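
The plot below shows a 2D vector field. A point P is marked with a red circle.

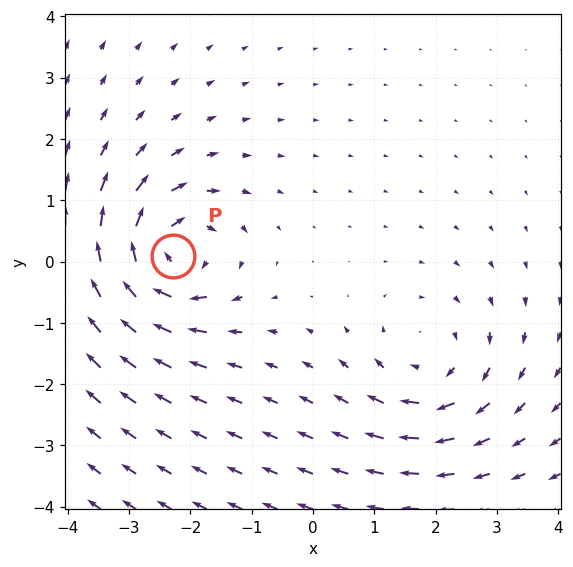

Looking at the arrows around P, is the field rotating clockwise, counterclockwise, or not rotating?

Near P at (-2.3, 0.1) the arrows circulate clockwise. The curl (z-component) there is about -5; negative curl means clockwise rotation.

clockwise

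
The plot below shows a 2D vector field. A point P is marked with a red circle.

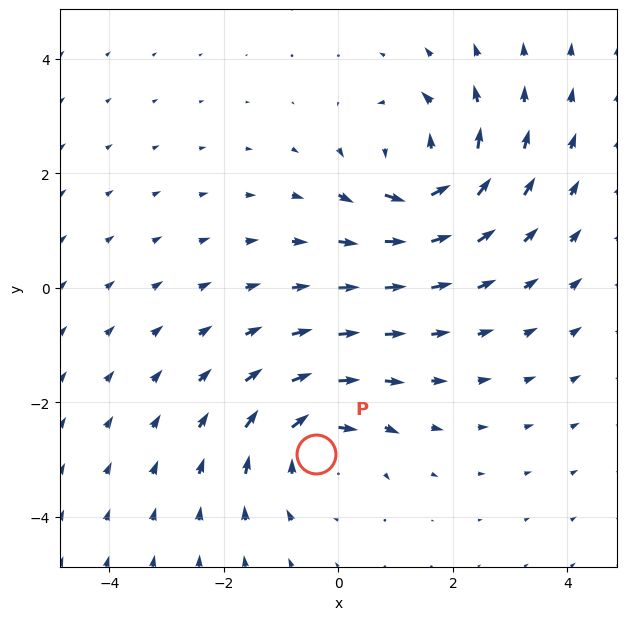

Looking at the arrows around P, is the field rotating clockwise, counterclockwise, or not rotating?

Near P at (-0.4, -2.9) the arrows circulate clockwise. The curl (z-component) there is about -3; negative curl means clockwise rotation.

clockwise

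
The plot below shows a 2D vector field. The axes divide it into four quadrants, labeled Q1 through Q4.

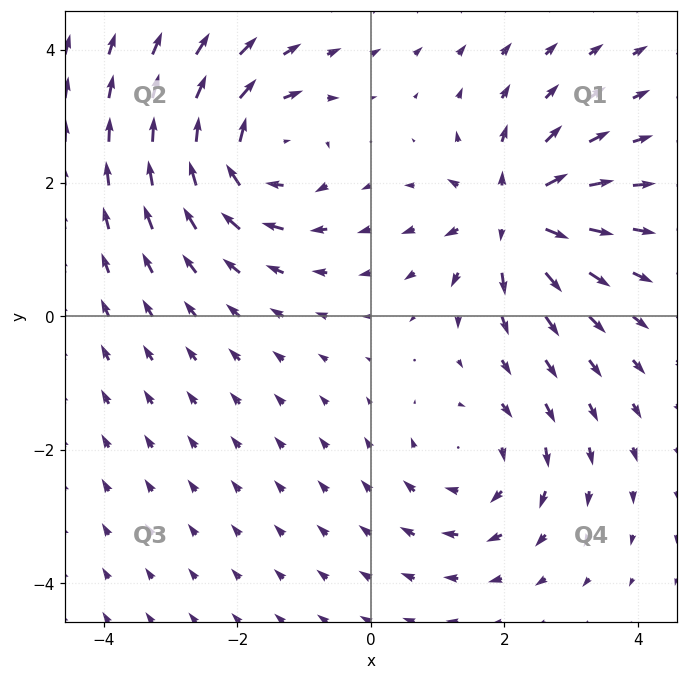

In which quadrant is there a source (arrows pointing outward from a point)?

Q1

The source sits at approximately (2.2, 1.5), which lies in quadrant Q1. The divergence there is about +5, positive as expected for a source.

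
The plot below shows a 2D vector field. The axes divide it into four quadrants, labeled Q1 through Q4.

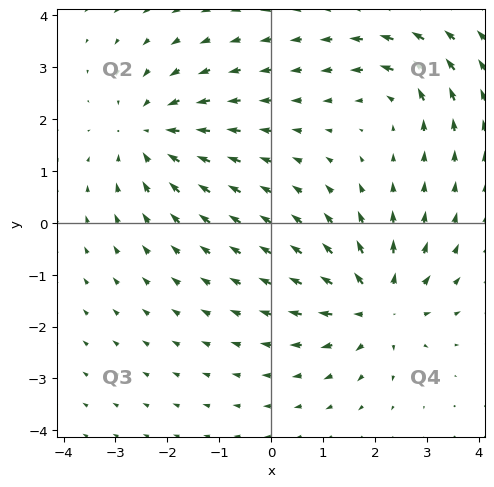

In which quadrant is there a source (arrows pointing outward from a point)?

The source sits at approximately (2.0, -1.6), which lies in quadrant Q4. The divergence there is about +5, positive as expected for a source.

Q4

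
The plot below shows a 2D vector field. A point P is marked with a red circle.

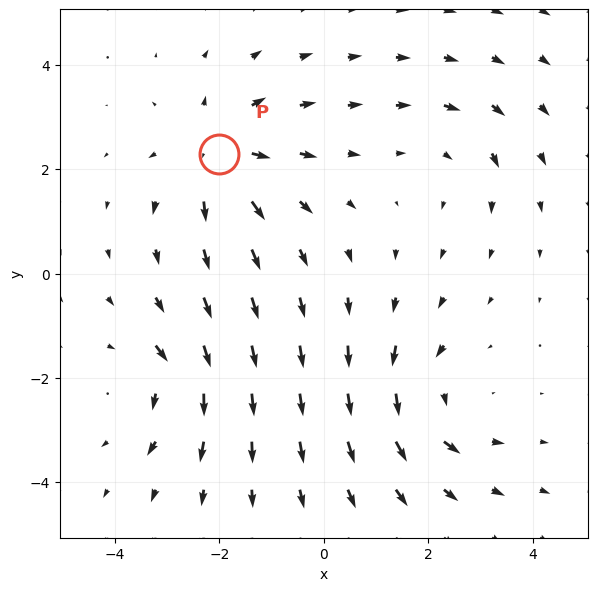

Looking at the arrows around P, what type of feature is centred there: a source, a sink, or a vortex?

At P (-2.0, 2.3) the arrows spread outward. Divergence about +5, curl ≈0 — positive divergence with near-zero curl is a source.

source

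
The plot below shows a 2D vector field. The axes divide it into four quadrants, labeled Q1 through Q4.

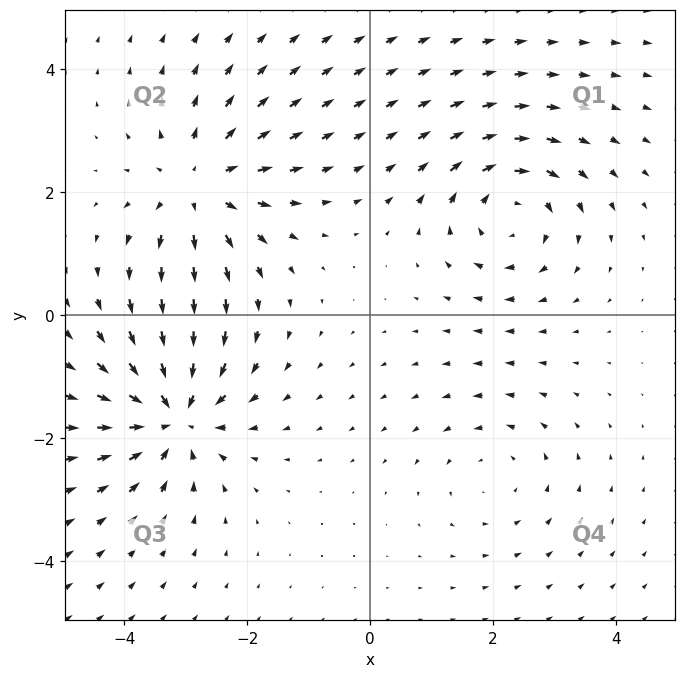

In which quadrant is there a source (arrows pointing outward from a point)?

Q2

The source sits at approximately (-2.8, 2.1), which lies in quadrant Q2. The divergence there is about +4, positive as expected for a source.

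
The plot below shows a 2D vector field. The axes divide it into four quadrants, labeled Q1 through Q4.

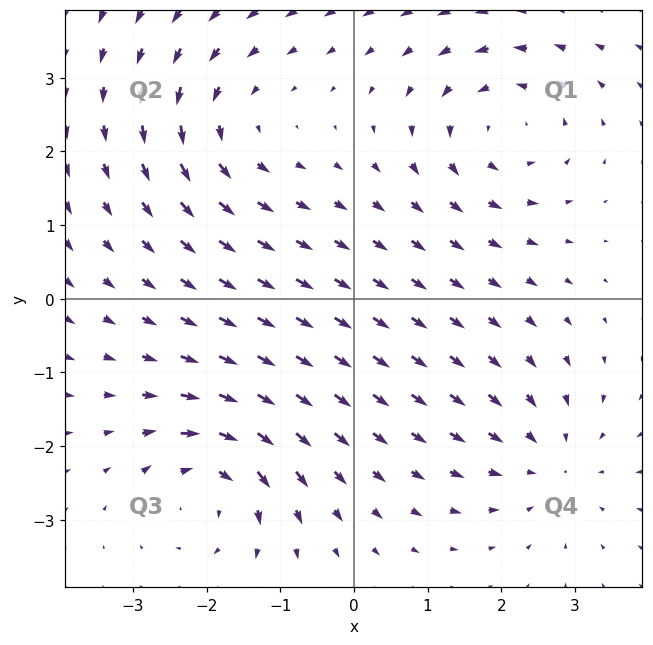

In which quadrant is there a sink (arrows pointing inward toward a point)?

Q4

The sink sits at approximately (2.7, -2.2), which lies in quadrant Q4. The divergence there is about -3, negative as expected for a sink.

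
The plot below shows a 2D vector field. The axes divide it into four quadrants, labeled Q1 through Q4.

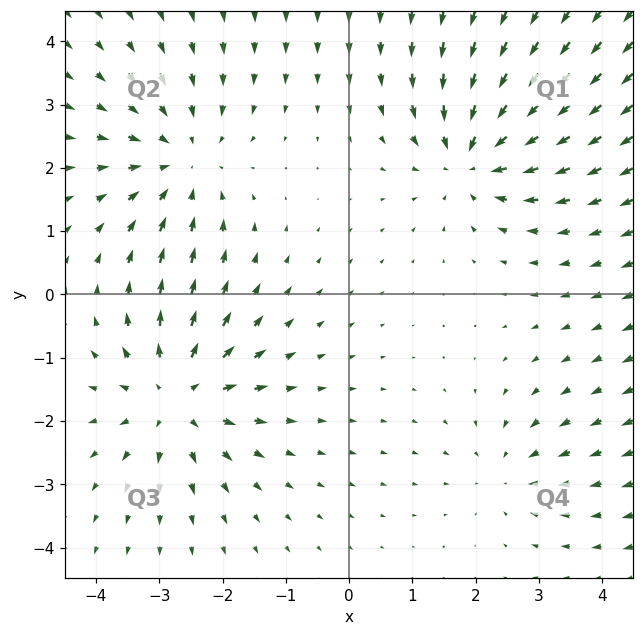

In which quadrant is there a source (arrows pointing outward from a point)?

The source sits at approximately (-2.7, -1.6), which lies in quadrant Q3. The divergence there is about +5, positive as expected for a source.

Q3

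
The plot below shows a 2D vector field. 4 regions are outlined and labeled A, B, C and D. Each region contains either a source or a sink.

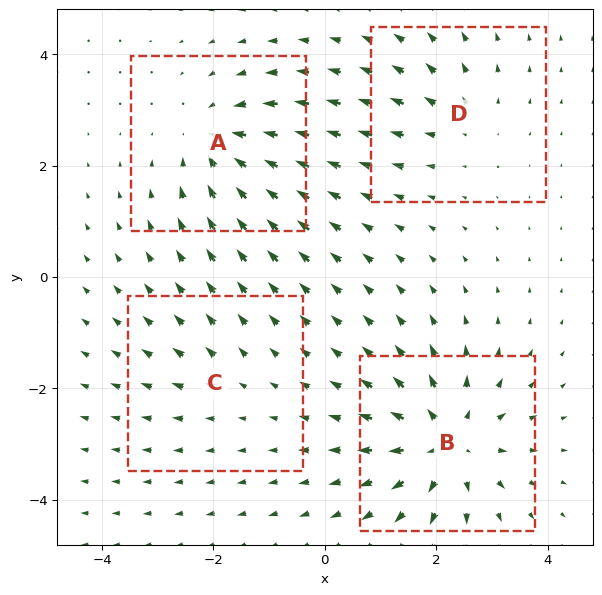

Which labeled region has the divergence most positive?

Divergence at each region's feature centre — A: about -5, B: about +7, C: about +2, D: about +3. Region B is most positive.

B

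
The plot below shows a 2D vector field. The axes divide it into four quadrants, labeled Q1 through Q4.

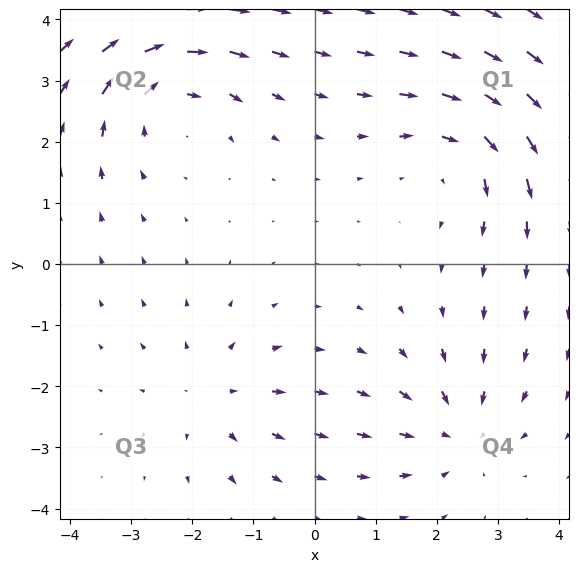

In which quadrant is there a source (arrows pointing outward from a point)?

Q3

The source sits at approximately (-1.6, -2.2), which lies in quadrant Q3. The divergence there is about +3, positive as expected for a source.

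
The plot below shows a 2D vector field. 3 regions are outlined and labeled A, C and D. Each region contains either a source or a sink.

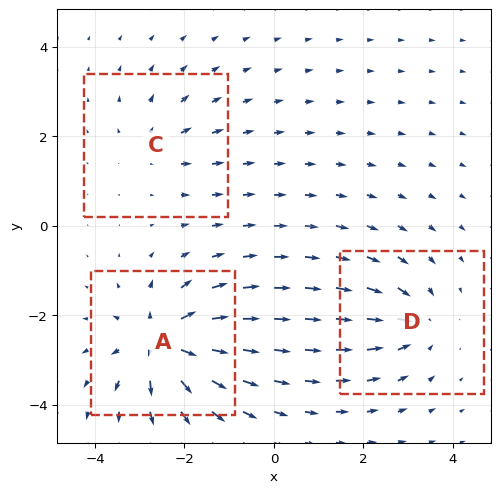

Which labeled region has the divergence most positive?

Divergence at each region's feature centre — A: about +6, C: about +2, D: about -3. Region A is most positive.

A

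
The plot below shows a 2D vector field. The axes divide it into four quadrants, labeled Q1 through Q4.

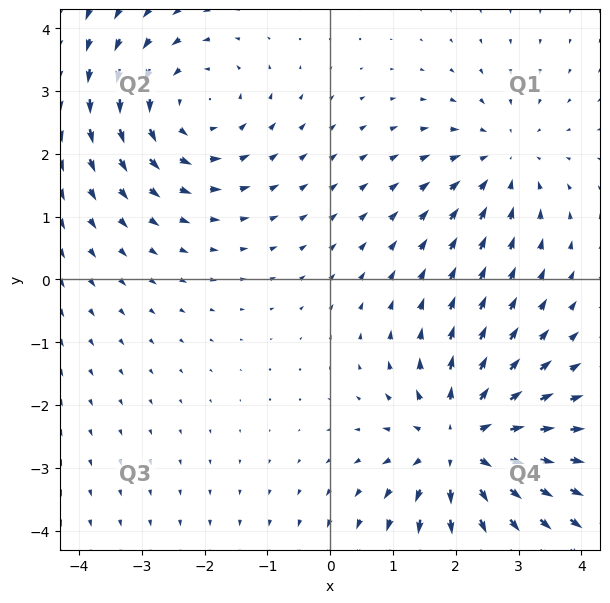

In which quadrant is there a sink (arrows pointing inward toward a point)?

The sink sits at approximately (2.8, 1.9), which lies in quadrant Q1. The divergence there is about -3, negative as expected for a sink.

Q1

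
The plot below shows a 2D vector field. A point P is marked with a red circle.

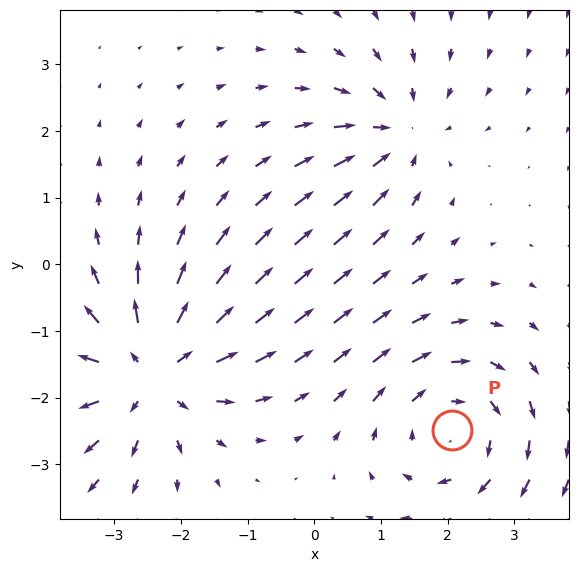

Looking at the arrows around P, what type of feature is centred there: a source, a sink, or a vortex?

At P (2.1, -2.5) the arrows circulate clockwise. Divergence ≈0, curl about -3 — near-zero divergence with nonzero curl is a vortex.

vortex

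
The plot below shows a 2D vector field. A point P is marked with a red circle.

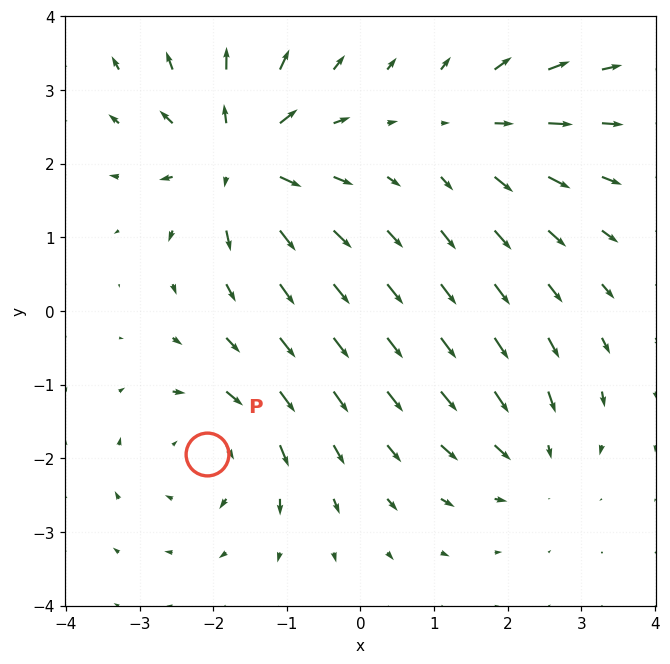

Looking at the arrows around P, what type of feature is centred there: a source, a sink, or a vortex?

At P (-2.1, -1.9) the arrows circulate clockwise. Divergence ≈0, curl about -4 — near-zero divergence with nonzero curl is a vortex.

vortex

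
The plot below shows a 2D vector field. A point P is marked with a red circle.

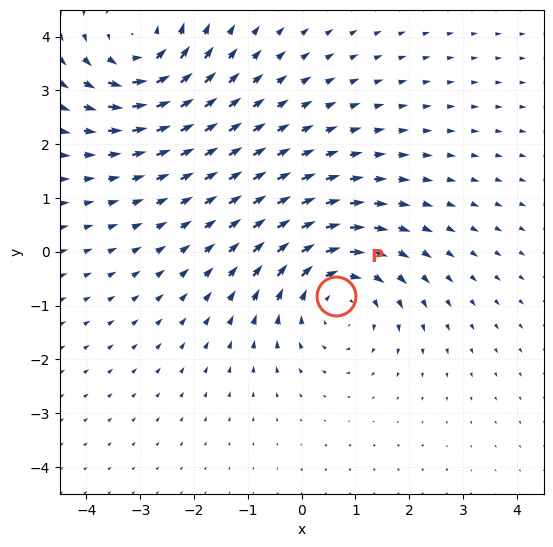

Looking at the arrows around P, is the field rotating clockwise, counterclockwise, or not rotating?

Near P at (0.6, -0.8) the arrows circulate clockwise. The curl (z-component) there is about -4; negative curl means clockwise rotation.

clockwise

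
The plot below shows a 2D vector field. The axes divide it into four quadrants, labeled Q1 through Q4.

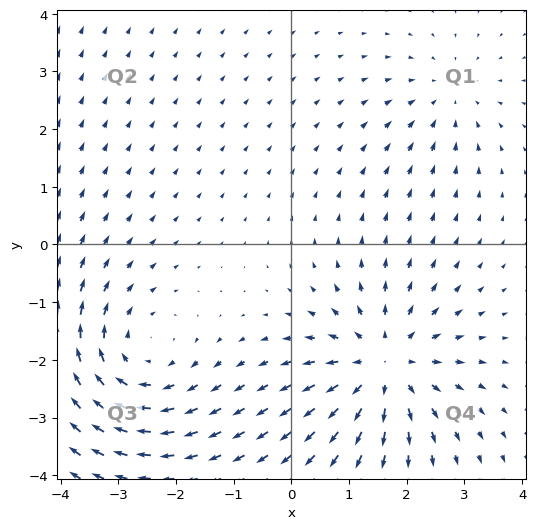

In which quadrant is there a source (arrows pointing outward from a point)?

Q4

The source sits at approximately (1.6, -2.1), which lies in quadrant Q4. The divergence there is about +5, positive as expected for a source.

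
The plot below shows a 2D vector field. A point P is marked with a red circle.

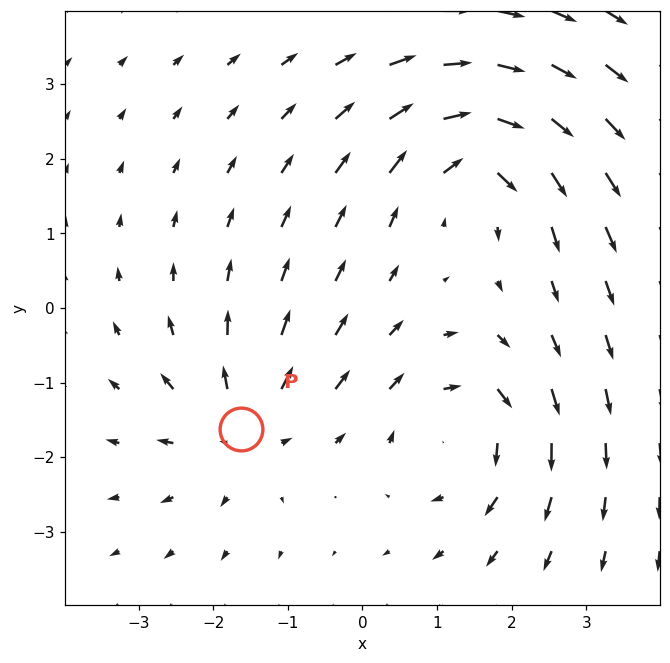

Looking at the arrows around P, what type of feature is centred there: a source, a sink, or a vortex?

source

At P (-1.6, -1.6) the arrows spread outward. Divergence about +4, curl ≈0 — positive divergence with near-zero curl is a source.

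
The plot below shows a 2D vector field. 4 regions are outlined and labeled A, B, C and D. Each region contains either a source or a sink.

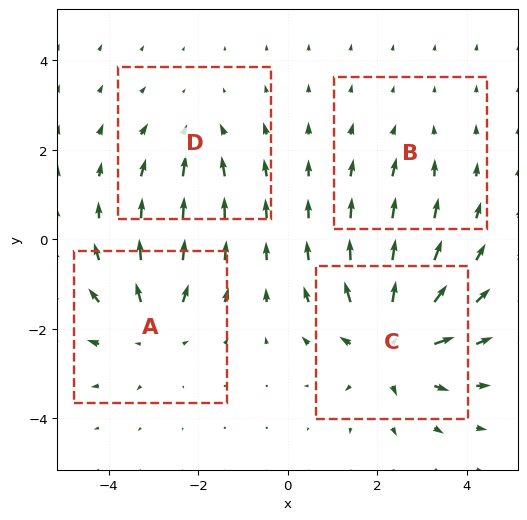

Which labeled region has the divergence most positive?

Divergence at each region's feature centre — A: about +4, B: about -2, C: about +6, D: about -3. Region C is most positive.

C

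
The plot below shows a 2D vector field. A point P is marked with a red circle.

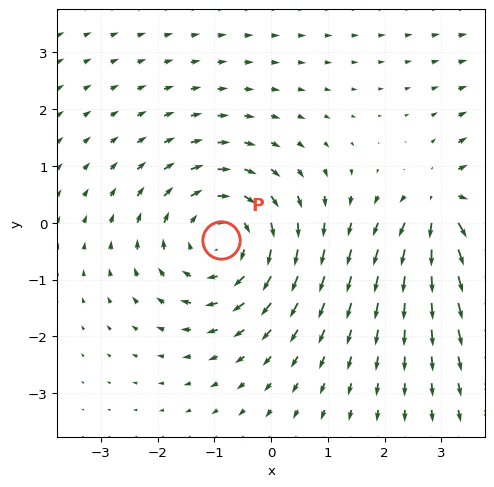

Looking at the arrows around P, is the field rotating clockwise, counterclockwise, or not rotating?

Near P at (-0.9, -0.3) the arrows circulate clockwise. The curl (z-component) there is about -3; negative curl means clockwise rotation.

clockwise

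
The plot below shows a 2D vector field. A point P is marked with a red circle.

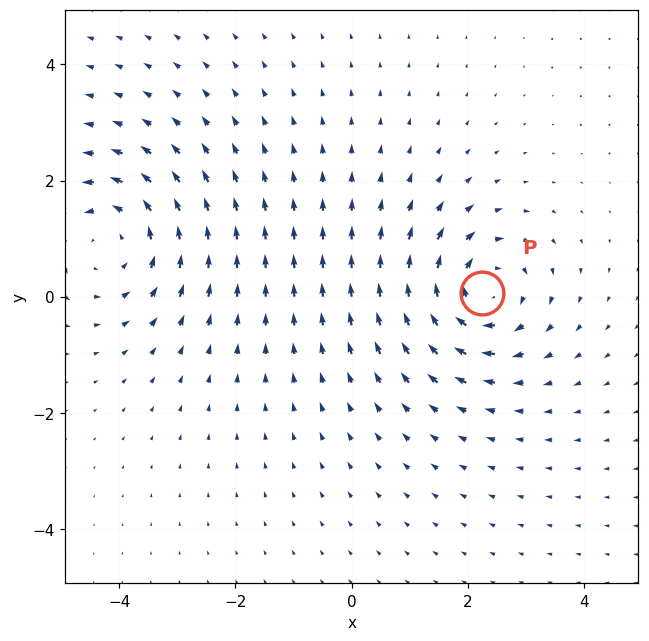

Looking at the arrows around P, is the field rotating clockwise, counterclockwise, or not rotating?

clockwise

Near P at (2.2, 0.1) the arrows circulate clockwise. The curl (z-component) there is about -5; negative curl means clockwise rotation.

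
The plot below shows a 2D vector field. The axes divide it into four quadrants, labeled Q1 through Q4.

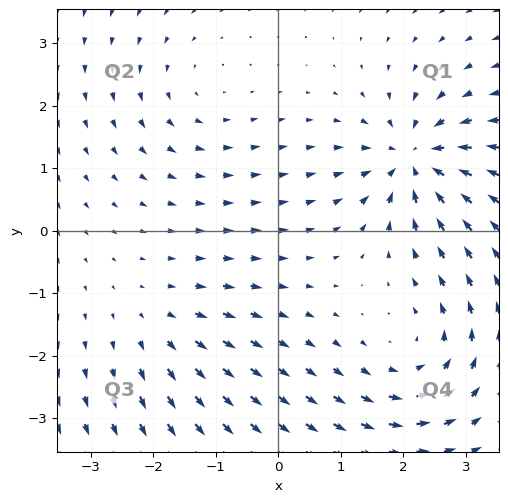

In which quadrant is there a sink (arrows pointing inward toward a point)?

The sink sits at approximately (2.2, 1.1), which lies in quadrant Q1. The divergence there is about -7, negative as expected for a sink.

Q1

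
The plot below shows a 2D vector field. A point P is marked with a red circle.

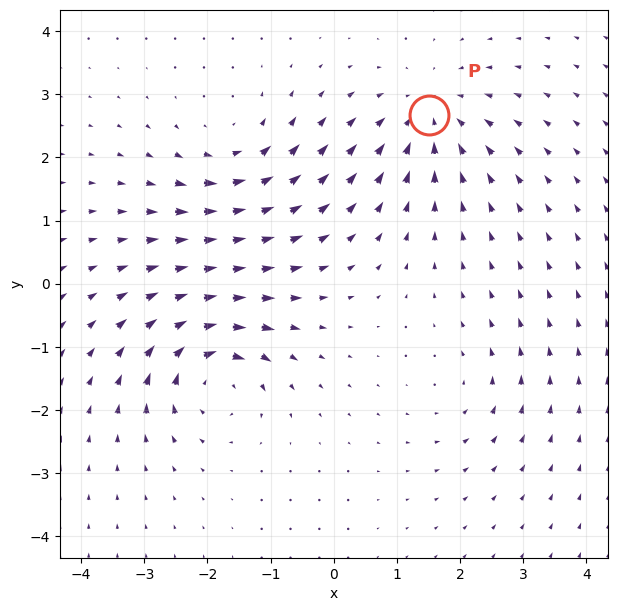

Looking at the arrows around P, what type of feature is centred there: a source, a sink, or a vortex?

sink

At P (1.5, 2.7) the arrows converge inward. Divergence about -4, curl ≈0 — negative divergence with near-zero curl is a sink.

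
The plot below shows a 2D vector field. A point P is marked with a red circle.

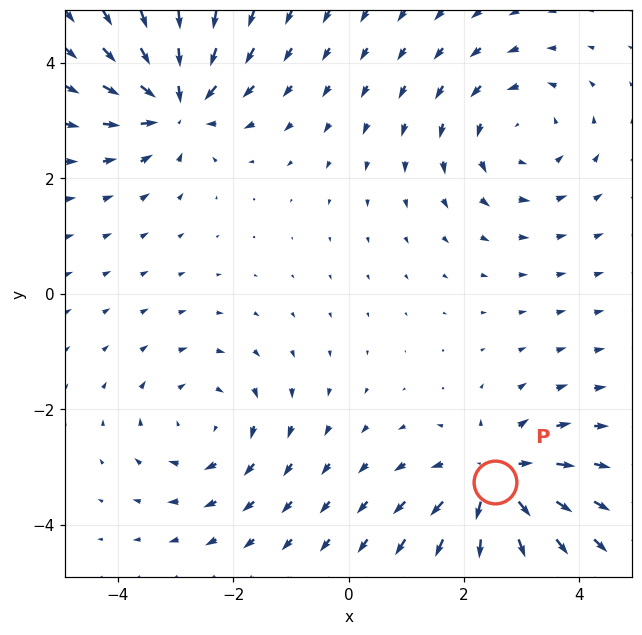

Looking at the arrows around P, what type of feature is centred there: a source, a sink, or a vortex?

At P (2.5, -3.3) the arrows spread outward. Divergence about +4, curl ≈0 — positive divergence with near-zero curl is a source.

source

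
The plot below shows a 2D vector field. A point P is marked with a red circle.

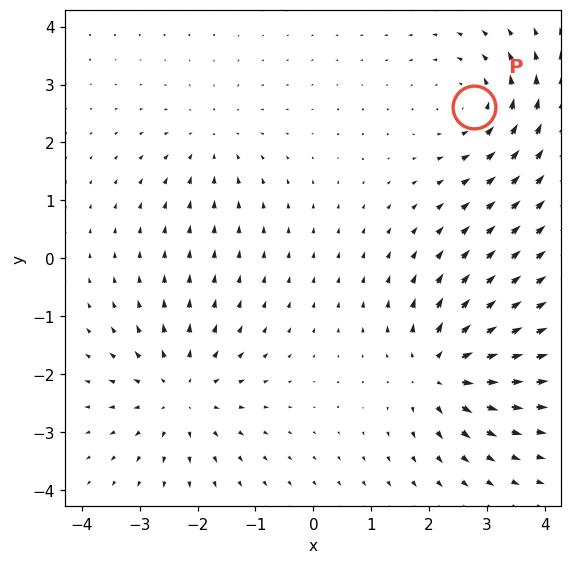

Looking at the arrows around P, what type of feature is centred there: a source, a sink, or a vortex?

At P (2.8, 2.6) the arrows circulate counterclockwise. Divergence ≈0, curl about +4 — near-zero divergence with nonzero curl is a vortex.

vortex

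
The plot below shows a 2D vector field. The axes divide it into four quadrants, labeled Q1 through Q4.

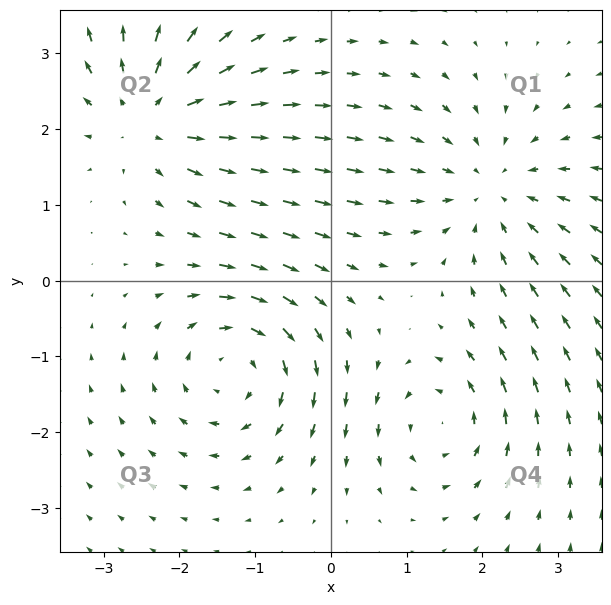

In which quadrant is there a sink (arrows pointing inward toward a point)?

The sink sits at approximately (2.1, 1.2), which lies in quadrant Q1. The divergence there is about -4, negative as expected for a sink.

Q1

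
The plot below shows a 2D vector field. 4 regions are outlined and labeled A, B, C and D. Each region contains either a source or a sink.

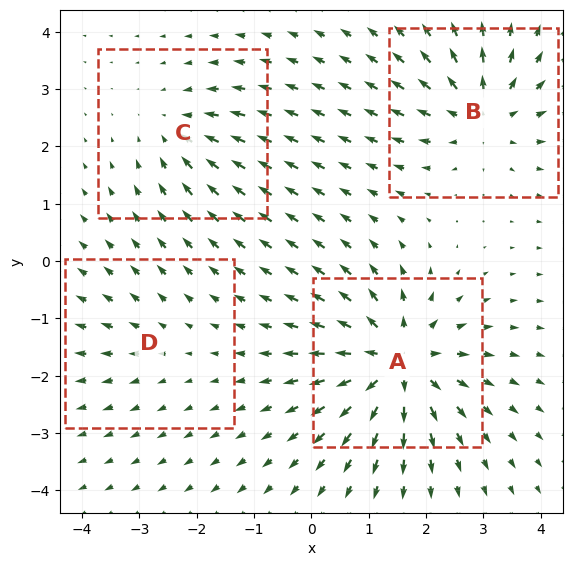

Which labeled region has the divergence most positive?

Divergence at each region's feature centre — A: about +8, B: about +5, C: about -4, D: about +2. Region A is most positive.

A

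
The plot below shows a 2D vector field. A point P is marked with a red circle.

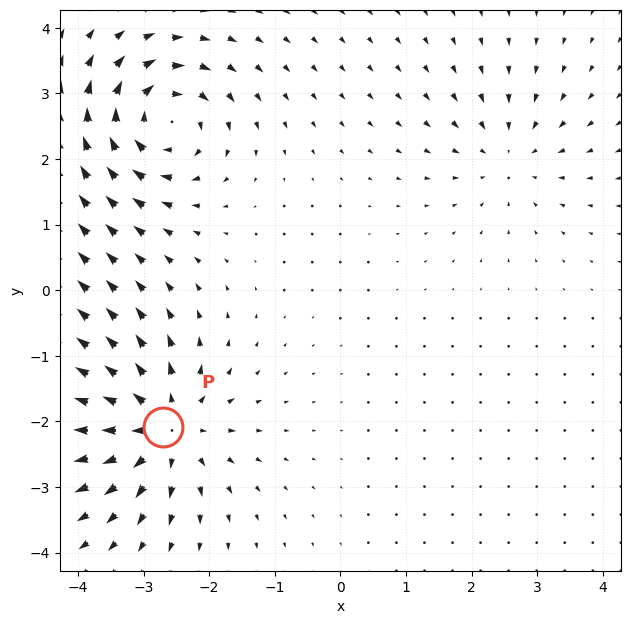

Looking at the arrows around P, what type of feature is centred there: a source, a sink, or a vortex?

source

At P (-2.7, -2.1) the arrows spread outward. Divergence about +7, curl ≈0 — positive divergence with near-zero curl is a source.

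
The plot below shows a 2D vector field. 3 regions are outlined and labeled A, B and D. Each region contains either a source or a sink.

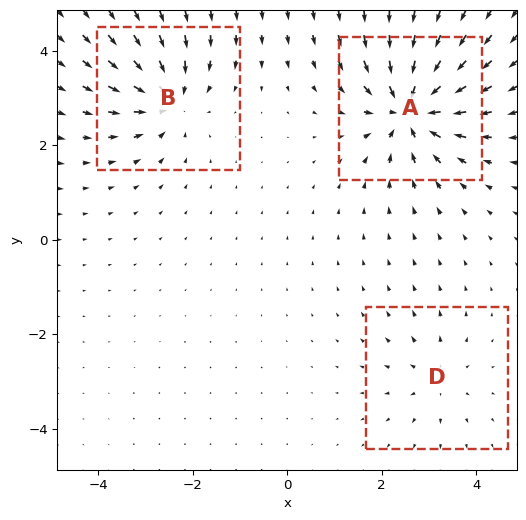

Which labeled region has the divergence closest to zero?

Divergence at each region's feature centre — A: about -6, B: about -4, D: about +2. Region D is closest to zero.

D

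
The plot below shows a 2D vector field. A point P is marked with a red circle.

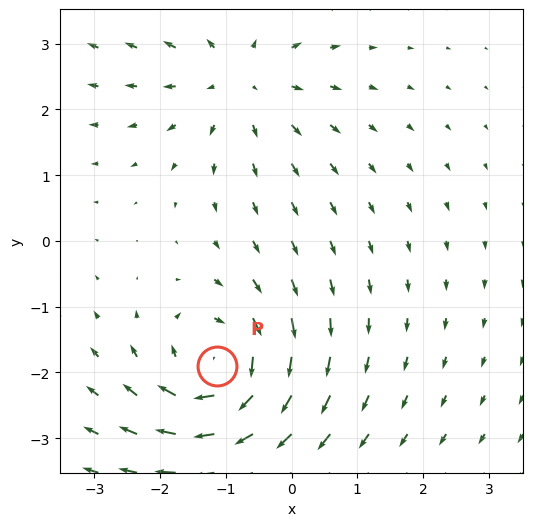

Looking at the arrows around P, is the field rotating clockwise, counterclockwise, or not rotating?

Near P at (-1.1, -1.9) the arrows circulate clockwise. The curl (z-component) there is about -4; negative curl means clockwise rotation.

clockwise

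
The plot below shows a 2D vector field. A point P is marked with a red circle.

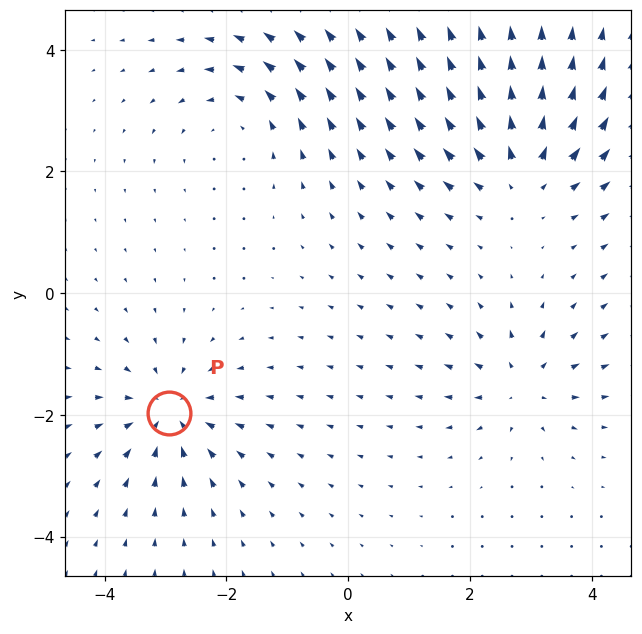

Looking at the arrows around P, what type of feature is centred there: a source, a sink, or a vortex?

At P (-2.9, -2.0) the arrows converge inward. Divergence about -6, curl ≈0 — negative divergence with near-zero curl is a sink.

sink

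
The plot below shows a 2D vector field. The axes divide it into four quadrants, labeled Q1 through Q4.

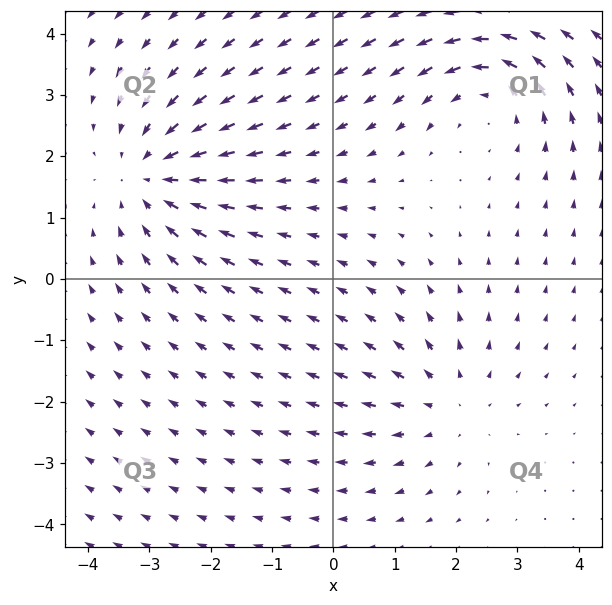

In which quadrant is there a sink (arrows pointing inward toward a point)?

The sink sits at approximately (-2.9, 1.7), which lies in quadrant Q2. The divergence there is about -4, negative as expected for a sink.

Q2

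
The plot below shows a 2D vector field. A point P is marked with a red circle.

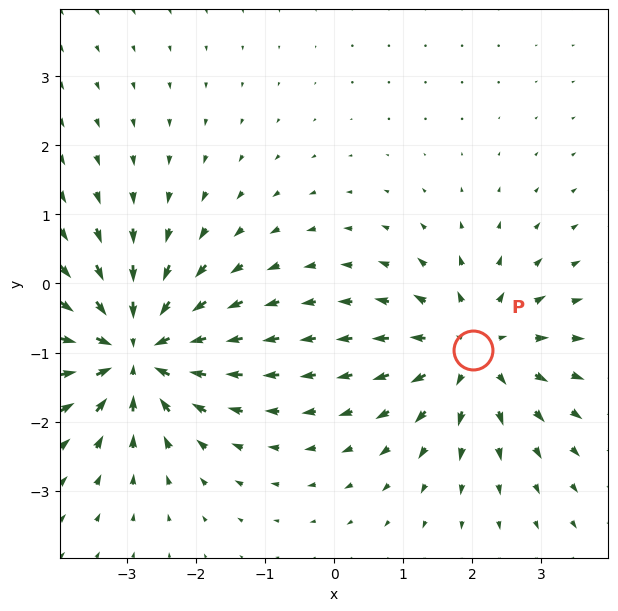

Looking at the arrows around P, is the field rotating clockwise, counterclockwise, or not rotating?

Near P at (2.0, -1.0) the arrows show no circulation. The curl there is ≈0.

not rotating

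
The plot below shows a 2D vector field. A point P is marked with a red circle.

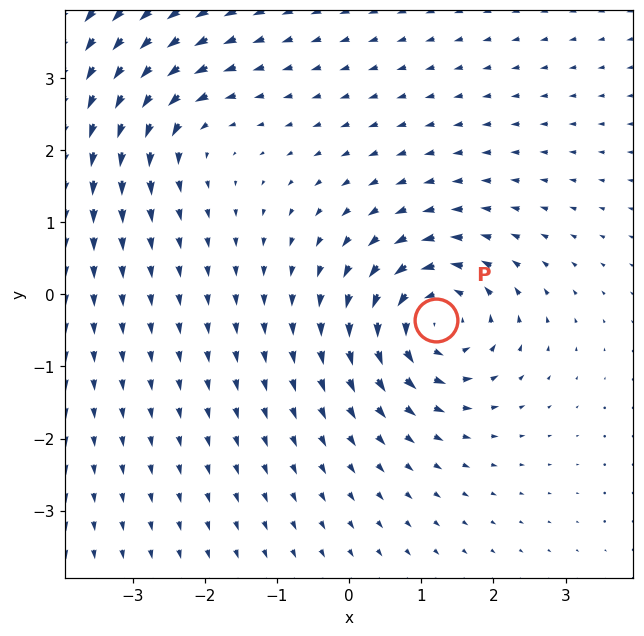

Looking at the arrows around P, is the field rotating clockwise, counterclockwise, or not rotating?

counterclockwise

Near P at (1.2, -0.4) the arrows circulate counterclockwise. The curl (z-component) there is about +6; positive curl means counterclockwise rotation.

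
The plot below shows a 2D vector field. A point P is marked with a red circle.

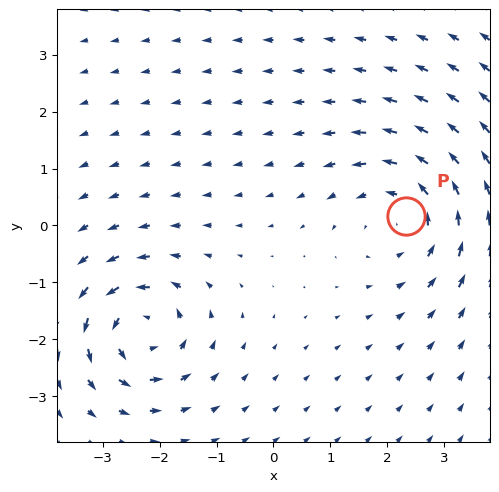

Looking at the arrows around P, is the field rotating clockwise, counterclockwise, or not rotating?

Near P at (2.3, 0.2) the arrows circulate counterclockwise. The curl (z-component) there is about +4; positive curl means counterclockwise rotation.

counterclockwise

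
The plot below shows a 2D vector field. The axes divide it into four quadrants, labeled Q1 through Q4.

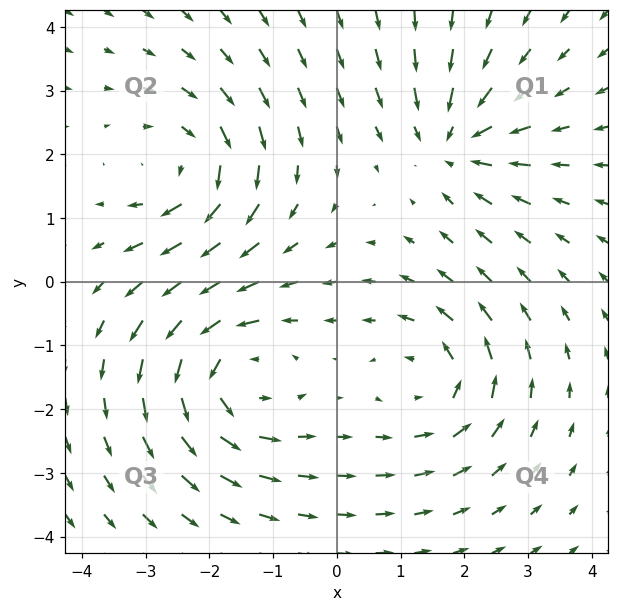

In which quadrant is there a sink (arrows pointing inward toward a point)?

The sink sits at approximately (1.9, 2.2), which lies in quadrant Q1. The divergence there is about -3, negative as expected for a sink.

Q1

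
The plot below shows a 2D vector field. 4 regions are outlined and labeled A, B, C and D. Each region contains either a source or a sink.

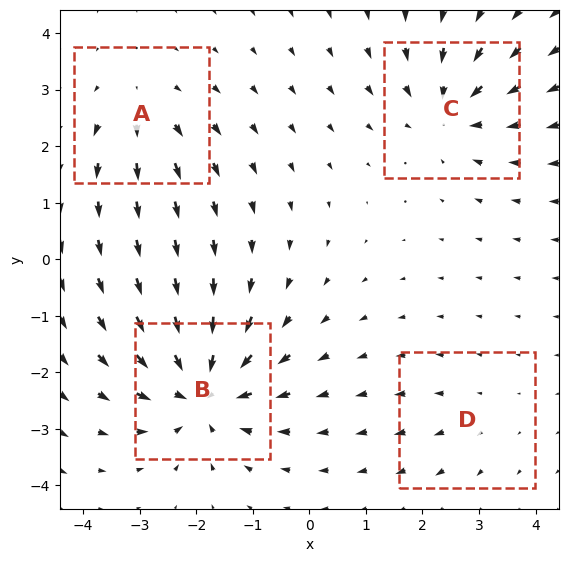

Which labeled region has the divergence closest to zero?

Divergence at each region's feature centre — A: about +4, B: about -7, C: about -5, D: about +2. Region D is closest to zero.

D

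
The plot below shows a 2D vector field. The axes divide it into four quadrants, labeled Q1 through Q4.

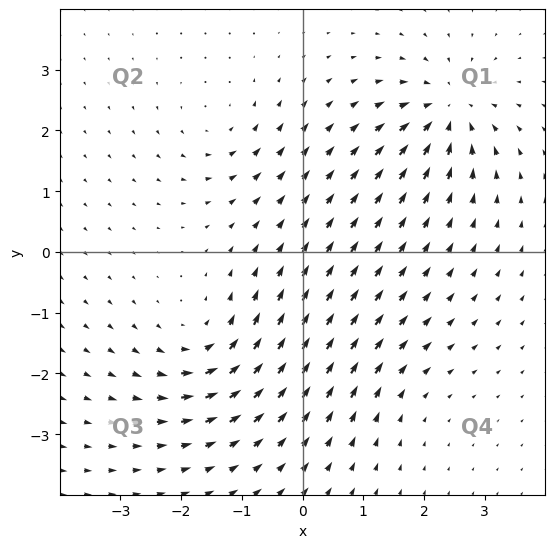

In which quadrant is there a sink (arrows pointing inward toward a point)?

Q1

The sink sits at approximately (2.4, 2.3), which lies in quadrant Q1. The divergence there is about -7, negative as expected for a sink.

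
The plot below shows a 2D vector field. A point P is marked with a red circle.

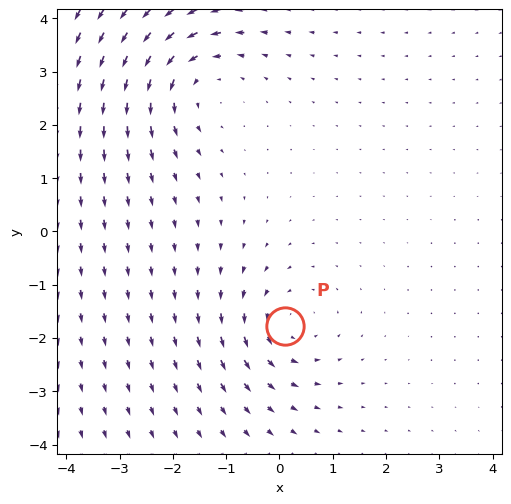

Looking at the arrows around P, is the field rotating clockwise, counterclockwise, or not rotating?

counterclockwise

Near P at (0.1, -1.8) the arrows circulate counterclockwise. The curl (z-component) there is about +3; positive curl means counterclockwise rotation.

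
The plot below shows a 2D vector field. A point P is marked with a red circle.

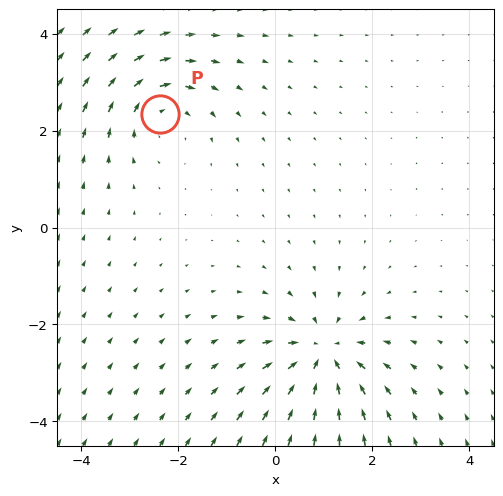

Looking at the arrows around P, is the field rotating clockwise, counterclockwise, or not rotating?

Near P at (-2.4, 2.3) the arrows circulate clockwise. The curl (z-component) there is about -3; negative curl means clockwise rotation.

clockwise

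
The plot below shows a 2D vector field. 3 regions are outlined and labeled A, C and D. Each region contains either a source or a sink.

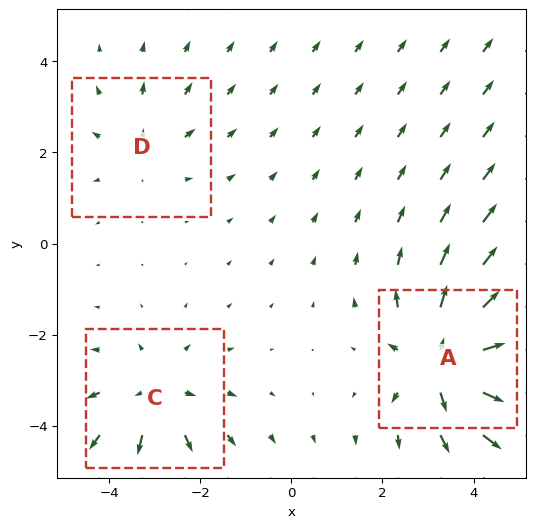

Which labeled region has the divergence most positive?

A

Divergence at each region's feature centre — A: about +5, C: about +3, D: about +2. Region A is most positive.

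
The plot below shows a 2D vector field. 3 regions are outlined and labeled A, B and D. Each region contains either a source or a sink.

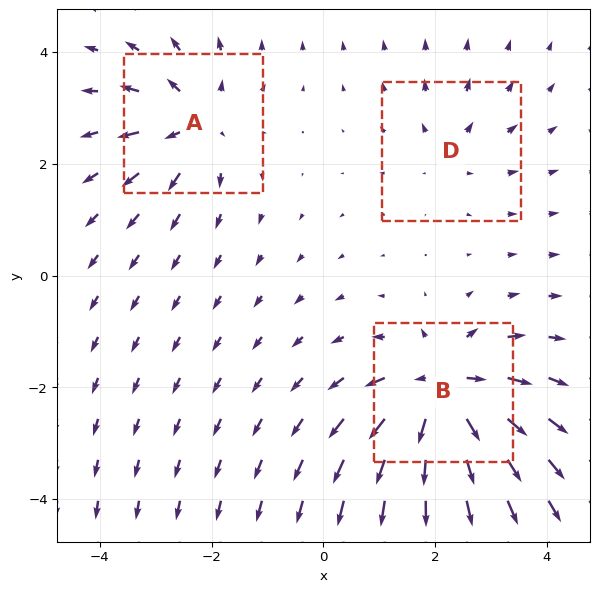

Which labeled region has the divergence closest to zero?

Divergence at each region's feature centre — A: about +4, B: about +6, D: about +2. Region D is closest to zero.

D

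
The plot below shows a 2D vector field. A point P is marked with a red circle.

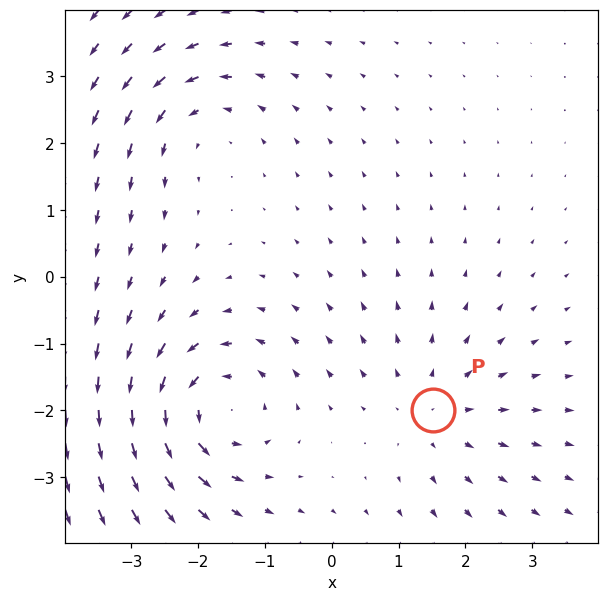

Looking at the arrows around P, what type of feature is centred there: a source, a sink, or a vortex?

At P (1.5, -2.0) the arrows spread outward. Divergence about +2, curl ≈0 — positive divergence with near-zero curl is a source.

source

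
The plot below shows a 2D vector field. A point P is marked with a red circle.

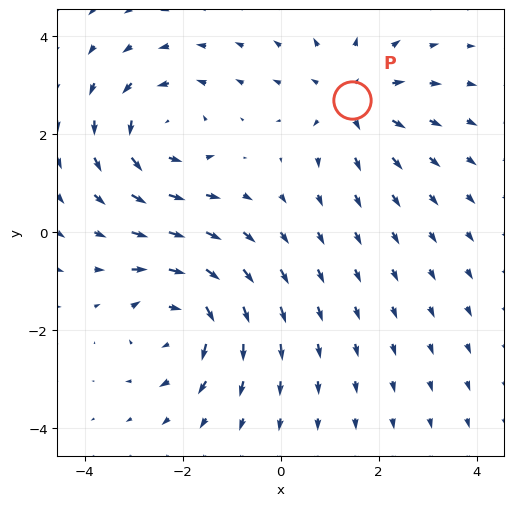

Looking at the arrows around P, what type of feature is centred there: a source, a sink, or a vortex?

source

At P (1.5, 2.7) the arrows spread outward. Divergence about +4, curl ≈0 — positive divergence with near-zero curl is a source.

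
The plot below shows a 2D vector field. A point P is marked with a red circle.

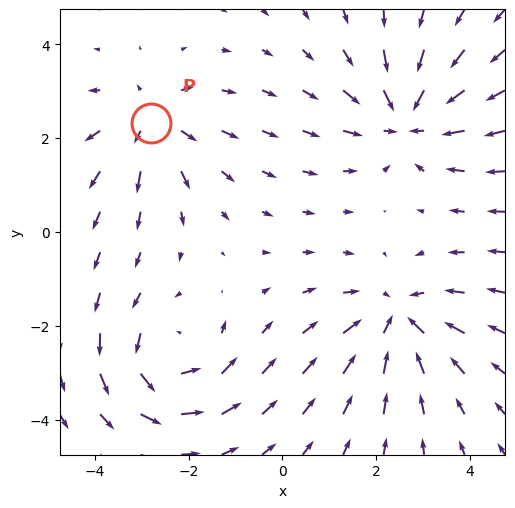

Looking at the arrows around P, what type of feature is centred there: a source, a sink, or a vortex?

At P (-2.8, 2.3) the arrows spread outward. Divergence about +4, curl ≈0 — positive divergence with near-zero curl is a source.

source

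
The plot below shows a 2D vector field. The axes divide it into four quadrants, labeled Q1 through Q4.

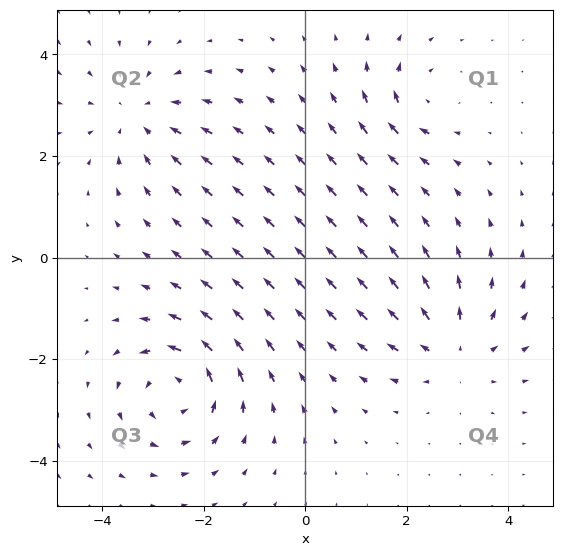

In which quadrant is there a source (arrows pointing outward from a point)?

Q4

The source sits at approximately (2.9, -1.8), which lies in quadrant Q4. The divergence there is about +4, positive as expected for a source.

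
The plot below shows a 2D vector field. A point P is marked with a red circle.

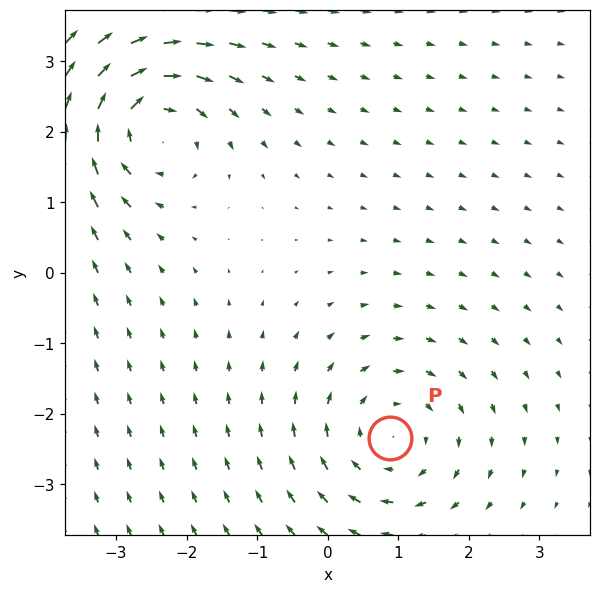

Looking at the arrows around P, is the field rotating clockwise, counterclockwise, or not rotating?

clockwise

Near P at (0.9, -2.3) the arrows circulate clockwise. The curl (z-component) there is about -4; negative curl means clockwise rotation.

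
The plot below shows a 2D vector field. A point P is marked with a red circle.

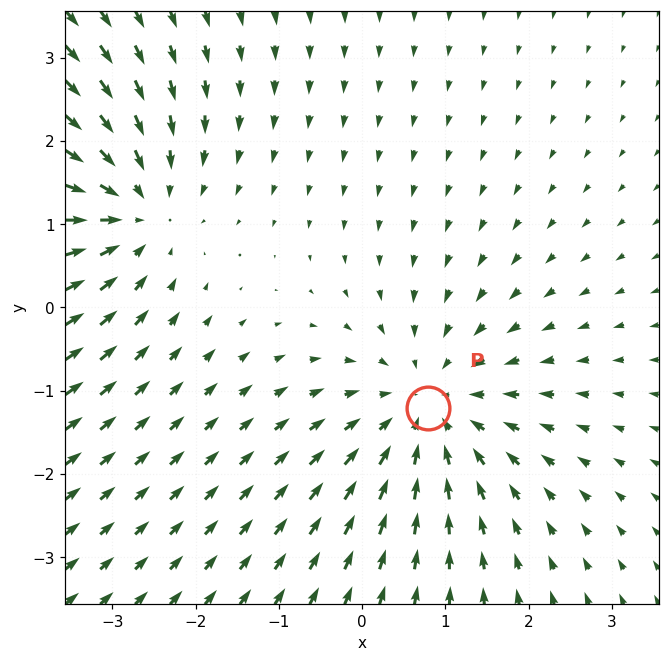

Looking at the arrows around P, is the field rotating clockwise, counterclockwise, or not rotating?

Near P at (0.8, -1.2) the arrows show no circulation. The curl there is ≈0.

not rotating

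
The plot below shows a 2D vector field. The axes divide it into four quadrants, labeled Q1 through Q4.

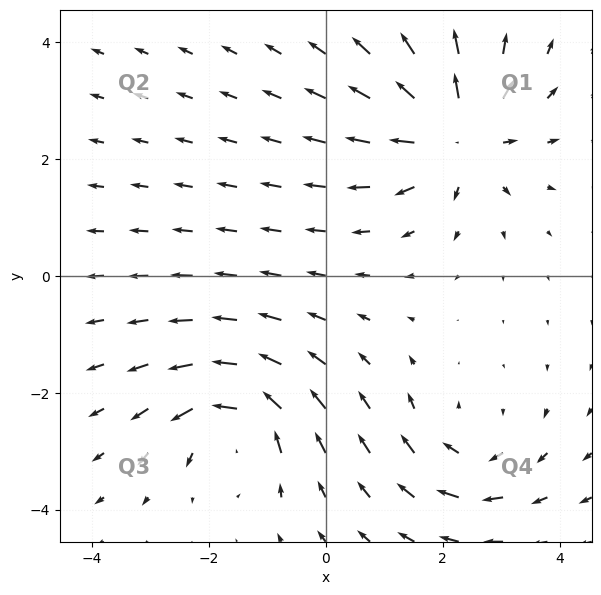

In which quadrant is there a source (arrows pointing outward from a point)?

The source sits at approximately (2.2, 2.4), which lies in quadrant Q1. The divergence there is about +6, positive as expected for a source.

Q1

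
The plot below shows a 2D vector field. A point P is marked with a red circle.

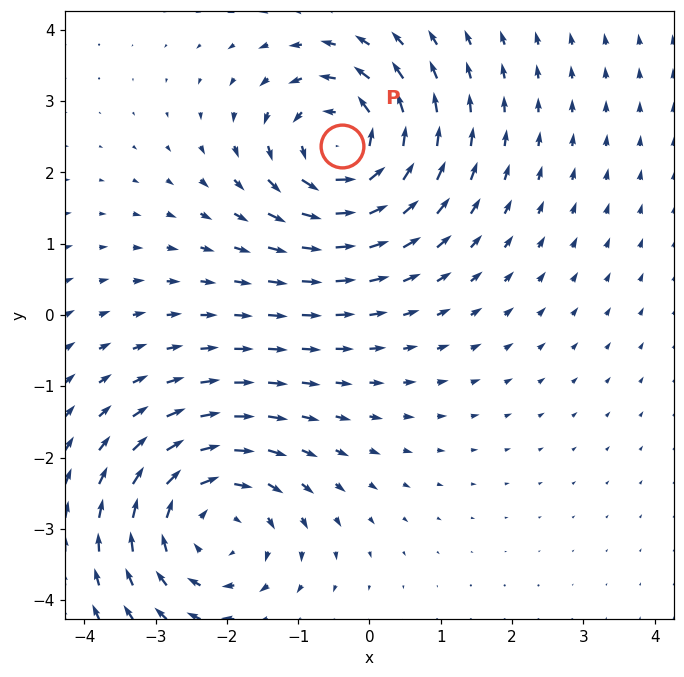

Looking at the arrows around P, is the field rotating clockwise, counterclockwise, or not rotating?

counterclockwise

Near P at (-0.4, 2.4) the arrows circulate counterclockwise. The curl (z-component) there is about +6; positive curl means counterclockwise rotation.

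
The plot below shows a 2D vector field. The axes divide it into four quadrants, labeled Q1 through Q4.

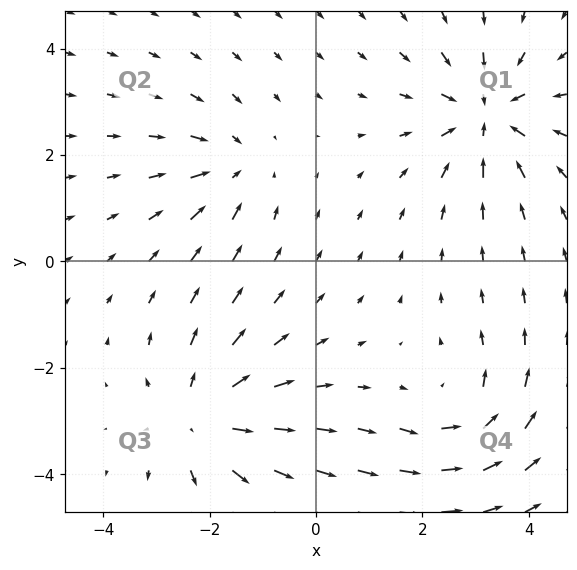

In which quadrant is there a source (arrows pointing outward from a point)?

Q3

The source sits at approximately (-2.1, -3.0), which lies in quadrant Q3. The divergence there is about +4, positive as expected for a source.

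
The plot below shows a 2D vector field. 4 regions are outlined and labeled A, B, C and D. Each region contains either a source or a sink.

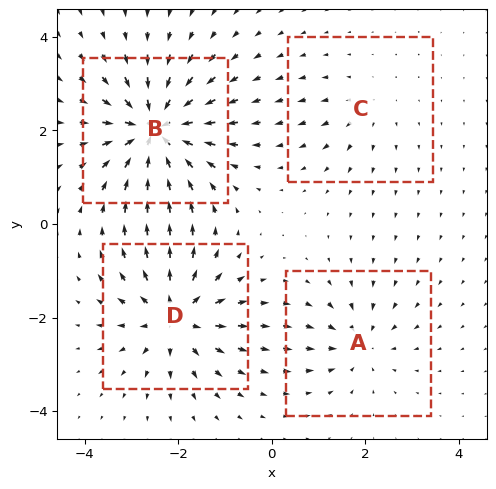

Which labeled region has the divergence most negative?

B

Divergence at each region's feature centre — A: about -4, B: about -8, C: about +2, D: about +6. Region B is most negative.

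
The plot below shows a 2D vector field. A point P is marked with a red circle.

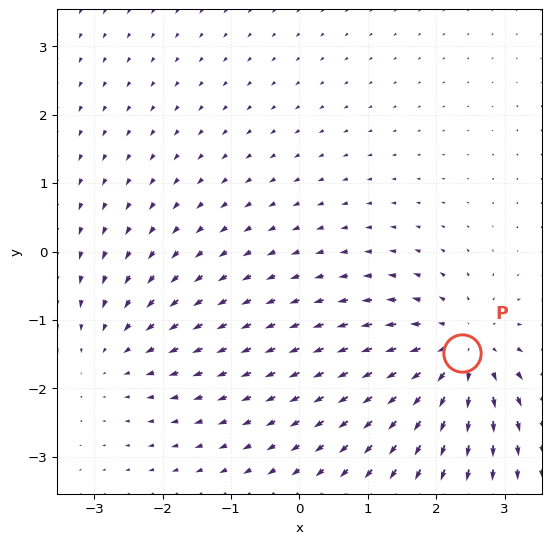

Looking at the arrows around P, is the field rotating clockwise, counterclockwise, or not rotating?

not rotating

Near P at (2.4, -1.5) the arrows show no circulation. The curl there is ≈0.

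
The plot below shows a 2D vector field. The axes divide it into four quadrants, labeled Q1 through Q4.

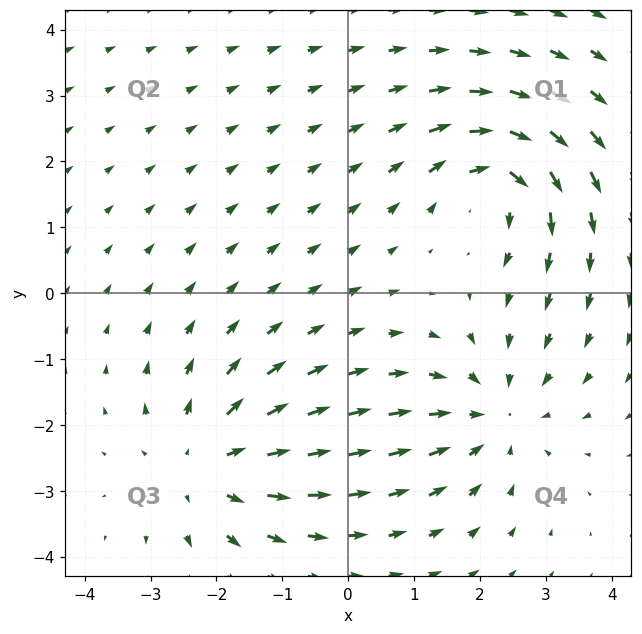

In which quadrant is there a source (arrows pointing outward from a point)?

The source sits at approximately (-2.2, -2.6), which lies in quadrant Q3. The divergence there is about +3, positive as expected for a source.

Q3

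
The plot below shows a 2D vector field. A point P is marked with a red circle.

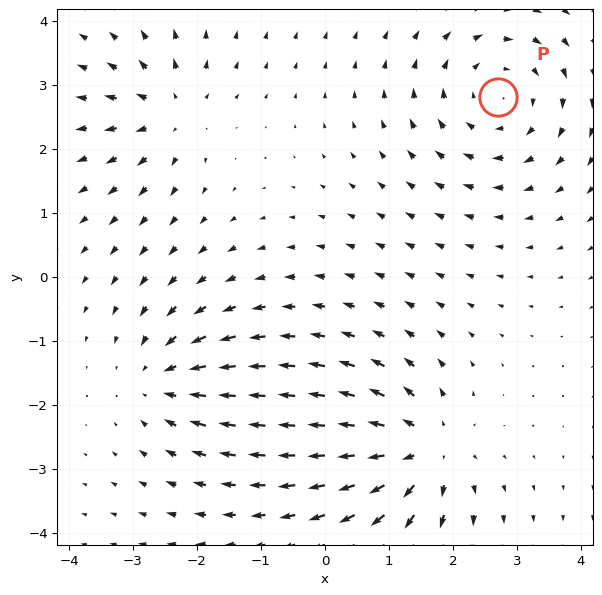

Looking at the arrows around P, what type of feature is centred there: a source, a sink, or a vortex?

vortex

At P (2.7, 2.8) the arrows circulate clockwise. Divergence ≈0, curl about -4 — near-zero divergence with nonzero curl is a vortex.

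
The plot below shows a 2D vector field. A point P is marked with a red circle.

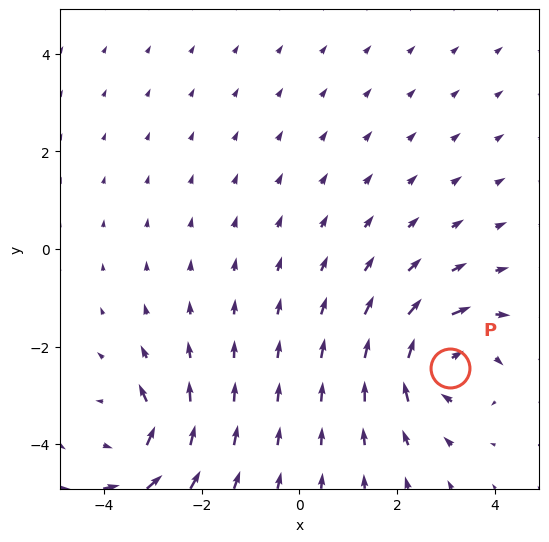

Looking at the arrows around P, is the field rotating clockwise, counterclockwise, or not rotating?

clockwise

Near P at (3.1, -2.4) the arrows circulate clockwise. The curl (z-component) there is about -5; negative curl means clockwise rotation.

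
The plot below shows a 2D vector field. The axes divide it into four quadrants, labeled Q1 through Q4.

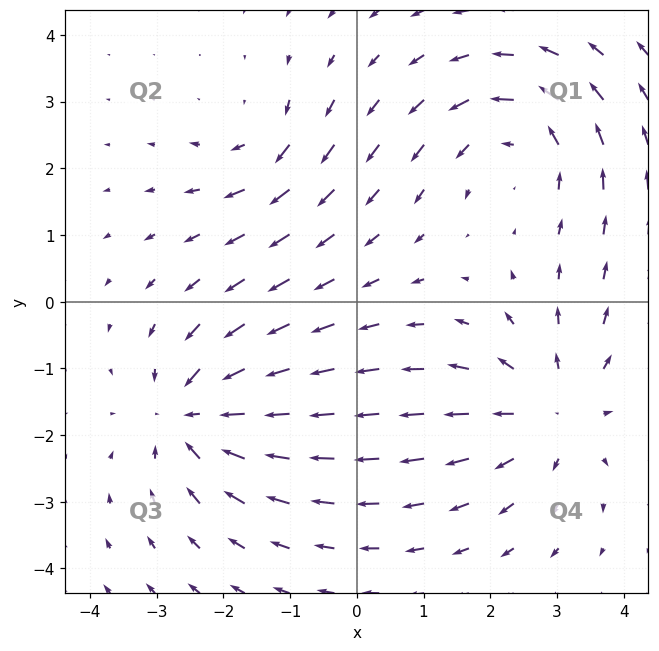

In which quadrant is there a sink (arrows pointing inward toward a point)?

Q3

The sink sits at approximately (-2.4, -1.7), which lies in quadrant Q3. The divergence there is about -6, negative as expected for a sink.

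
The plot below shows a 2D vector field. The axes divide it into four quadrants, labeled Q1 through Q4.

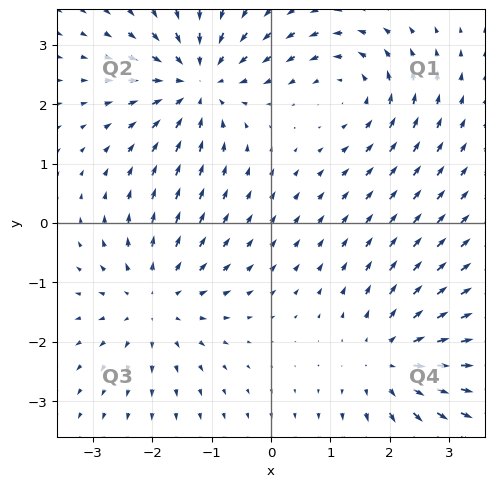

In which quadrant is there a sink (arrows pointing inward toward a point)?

The sink sits at approximately (-1.2, 2.4), which lies in quadrant Q2. The divergence there is about -5, negative as expected for a sink.

Q2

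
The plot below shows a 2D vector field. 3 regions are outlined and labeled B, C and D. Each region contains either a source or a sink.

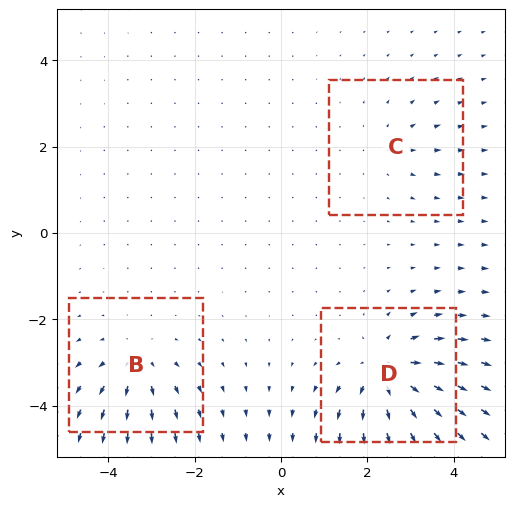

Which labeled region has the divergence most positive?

Divergence at each region's feature centre — B: about +3, C: about +2, D: about +5. Region D is most positive.

D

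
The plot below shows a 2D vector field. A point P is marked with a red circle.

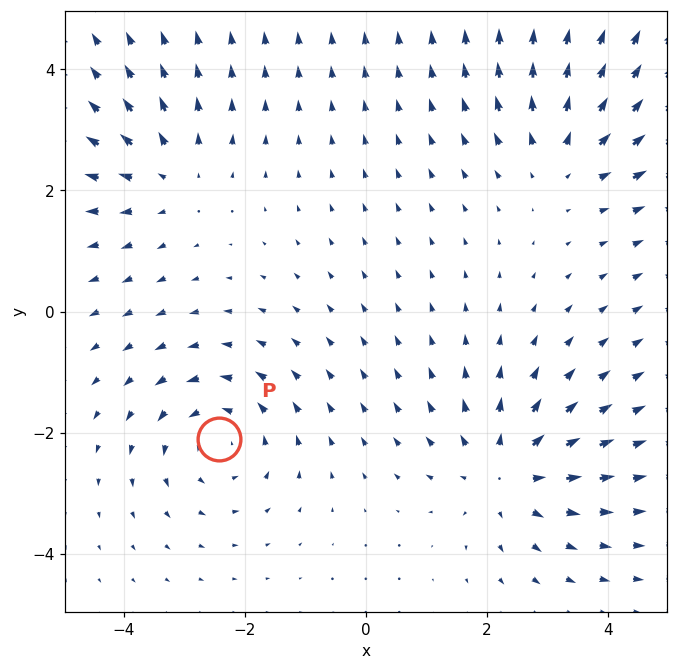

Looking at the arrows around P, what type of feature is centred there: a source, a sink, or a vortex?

At P (-2.4, -2.1) the arrows circulate counterclockwise. Divergence ≈0, curl about +4 — near-zero divergence with nonzero curl is a vortex.

vortex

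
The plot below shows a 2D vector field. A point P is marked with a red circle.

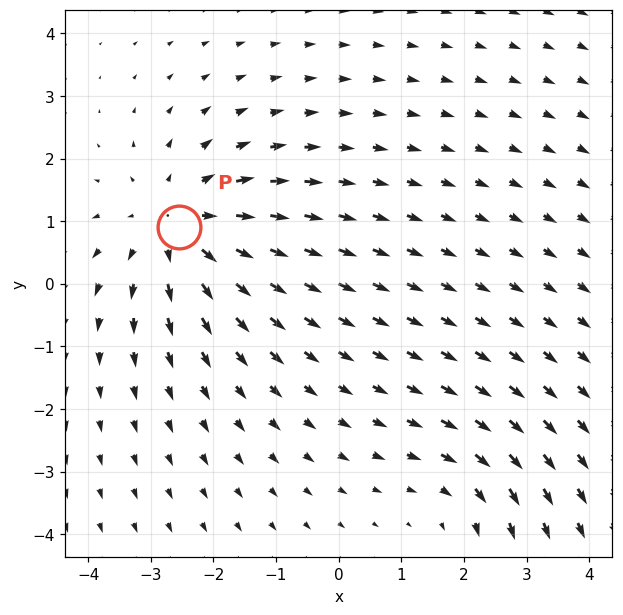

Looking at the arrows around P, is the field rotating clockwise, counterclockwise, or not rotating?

Near P at (-2.6, 0.9) the arrows show no circulation. The curl there is ≈0.

not rotating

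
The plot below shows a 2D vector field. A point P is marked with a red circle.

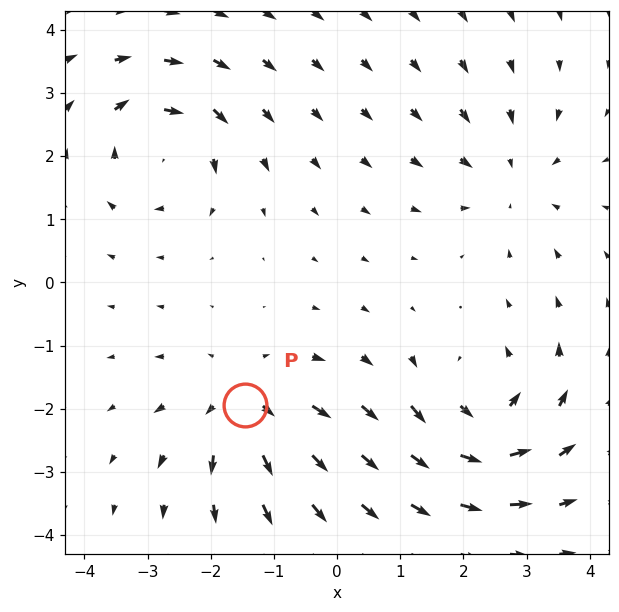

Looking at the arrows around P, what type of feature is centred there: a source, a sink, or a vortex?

source

At P (-1.5, -1.9) the arrows spread outward. Divergence about +4, curl ≈0 — positive divergence with near-zero curl is a source.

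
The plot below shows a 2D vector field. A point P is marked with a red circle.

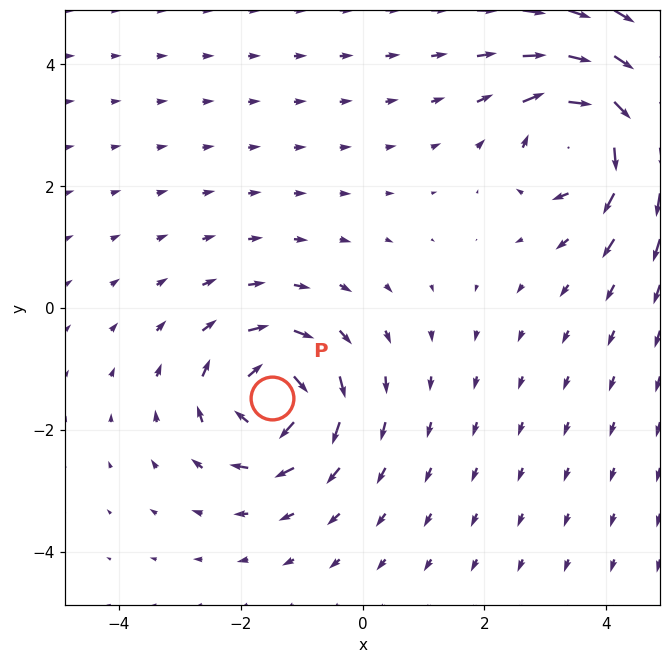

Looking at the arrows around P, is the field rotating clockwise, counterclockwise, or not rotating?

Near P at (-1.5, -1.5) the arrows circulate clockwise. The curl (z-component) there is about -6; negative curl means clockwise rotation.

clockwise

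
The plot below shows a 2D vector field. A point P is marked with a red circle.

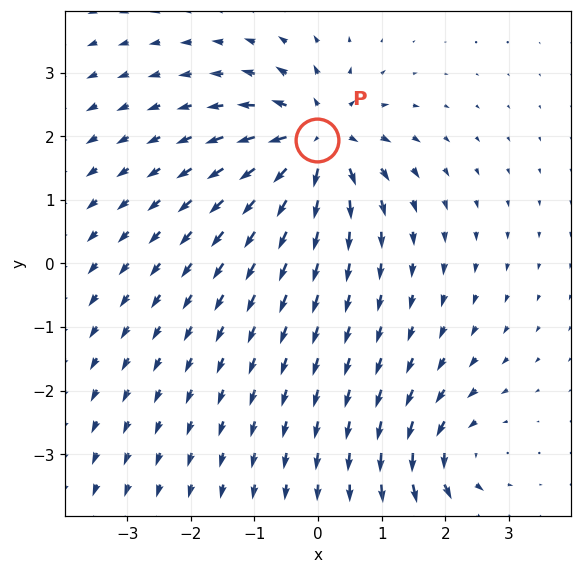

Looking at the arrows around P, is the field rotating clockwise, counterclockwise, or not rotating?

Near P at (-0.0, 1.9) the arrows show no circulation. The curl there is ≈0.

not rotating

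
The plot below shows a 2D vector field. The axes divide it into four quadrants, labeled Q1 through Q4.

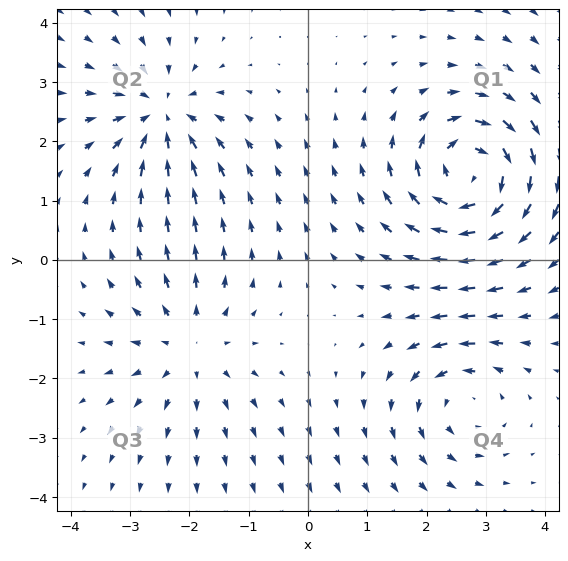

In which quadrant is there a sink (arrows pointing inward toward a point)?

Q2

The sink sits at approximately (-2.5, 2.4), which lies in quadrant Q2. The divergence there is about -5, negative as expected for a sink.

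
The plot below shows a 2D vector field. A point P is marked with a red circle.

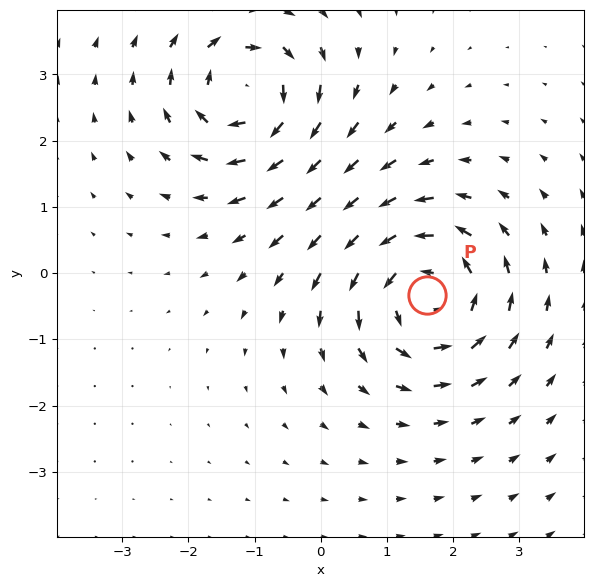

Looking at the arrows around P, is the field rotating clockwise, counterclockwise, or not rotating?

Near P at (1.6, -0.3) the arrows circulate counterclockwise. The curl (z-component) there is about +5; positive curl means counterclockwise rotation.

counterclockwise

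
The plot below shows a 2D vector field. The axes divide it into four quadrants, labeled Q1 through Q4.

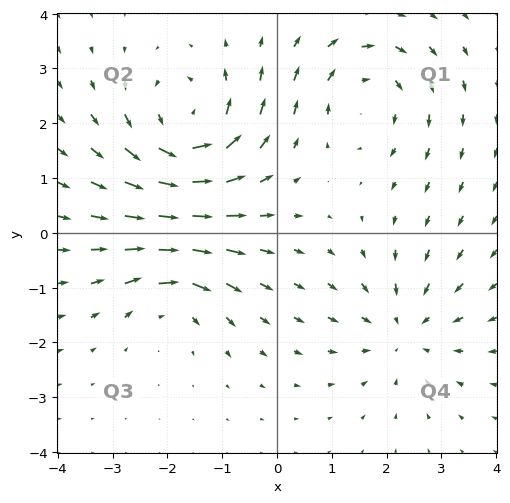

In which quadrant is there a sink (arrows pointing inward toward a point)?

Q4

The sink sits at approximately (2.3, -1.8), which lies in quadrant Q4. The divergence there is about -3, negative as expected for a sink.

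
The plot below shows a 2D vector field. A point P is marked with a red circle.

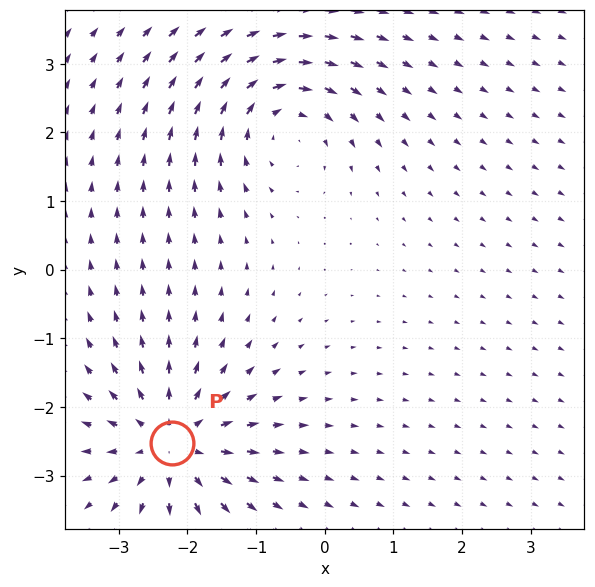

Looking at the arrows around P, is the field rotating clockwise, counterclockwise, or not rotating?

Near P at (-2.2, -2.5) the arrows show no circulation. The curl there is ≈0.

not rotating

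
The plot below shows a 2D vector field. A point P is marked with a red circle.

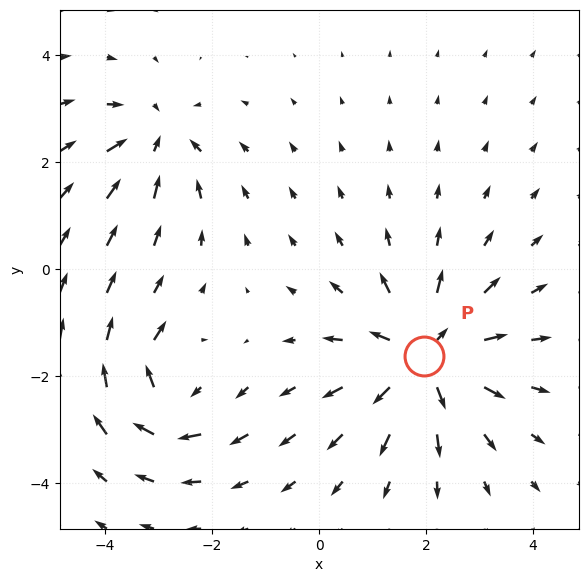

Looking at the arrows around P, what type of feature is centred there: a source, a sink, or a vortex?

At P (2.0, -1.6) the arrows spread outward. Divergence about +5, curl ≈0 — positive divergence with near-zero curl is a source.

source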